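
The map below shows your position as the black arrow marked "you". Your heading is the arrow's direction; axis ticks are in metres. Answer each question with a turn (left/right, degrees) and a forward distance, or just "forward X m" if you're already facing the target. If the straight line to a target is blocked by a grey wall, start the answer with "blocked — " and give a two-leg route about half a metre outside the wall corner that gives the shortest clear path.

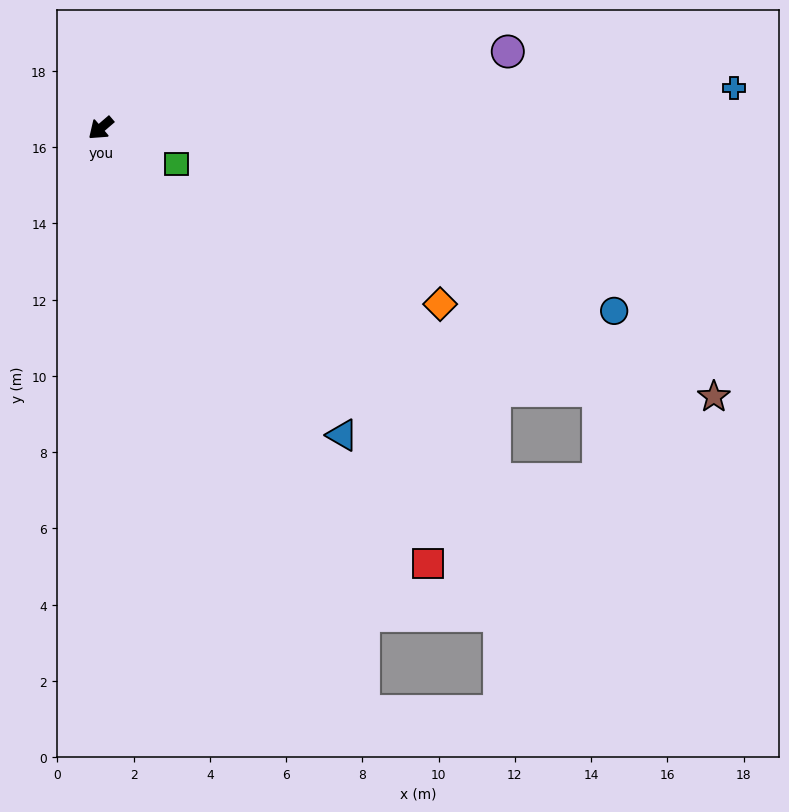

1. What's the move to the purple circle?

turn left 150°, forward 10.9 m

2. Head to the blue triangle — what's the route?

turn left 88°, forward 10.2 m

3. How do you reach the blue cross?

turn left 143°, forward 16.6 m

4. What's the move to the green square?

turn left 114°, forward 2.2 m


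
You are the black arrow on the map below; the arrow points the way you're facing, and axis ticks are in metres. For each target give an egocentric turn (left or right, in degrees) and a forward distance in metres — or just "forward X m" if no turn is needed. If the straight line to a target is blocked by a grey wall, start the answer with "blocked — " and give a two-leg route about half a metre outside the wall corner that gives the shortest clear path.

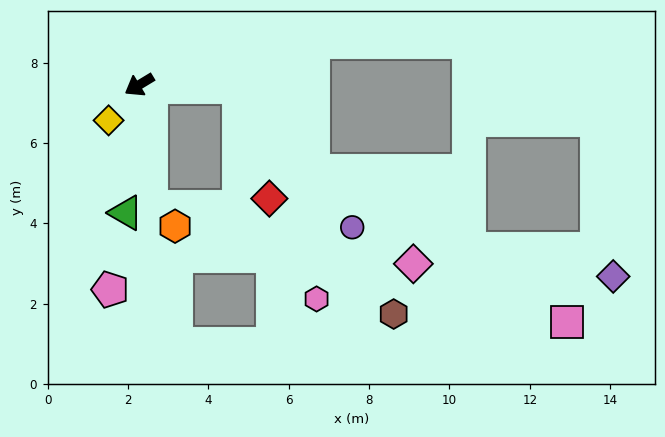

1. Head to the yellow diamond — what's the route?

turn left 18°, forward 1.2 m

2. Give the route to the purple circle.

blocked — turn left 148°, forward 2.5 m, then turn right 50°, forward 4.5 m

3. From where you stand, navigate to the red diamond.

blocked — turn left 148°, forward 2.5 m, then turn right 74°, forward 2.9 m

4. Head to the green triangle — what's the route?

turn left 53°, forward 3.2 m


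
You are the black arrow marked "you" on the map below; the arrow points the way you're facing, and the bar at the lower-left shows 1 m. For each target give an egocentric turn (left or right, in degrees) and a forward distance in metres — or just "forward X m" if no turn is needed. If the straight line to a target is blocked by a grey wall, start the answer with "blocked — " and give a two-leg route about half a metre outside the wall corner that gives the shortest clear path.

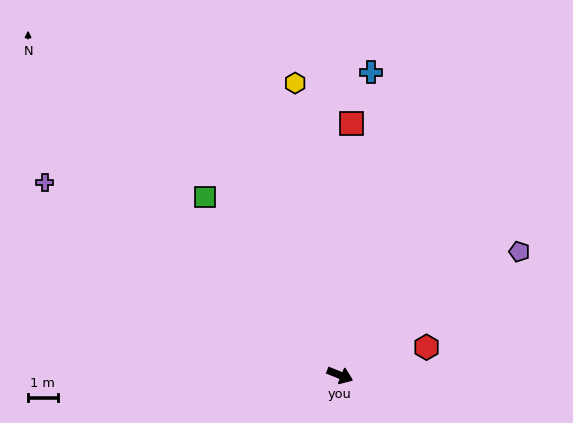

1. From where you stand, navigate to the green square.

turn left 149°, forward 7.5 m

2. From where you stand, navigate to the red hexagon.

turn left 40°, forward 3.1 m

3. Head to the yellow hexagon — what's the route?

turn left 121°, forward 10.0 m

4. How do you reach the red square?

turn left 109°, forward 8.5 m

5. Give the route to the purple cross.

turn left 169°, forward 11.9 m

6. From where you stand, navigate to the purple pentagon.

turn left 57°, forward 7.3 m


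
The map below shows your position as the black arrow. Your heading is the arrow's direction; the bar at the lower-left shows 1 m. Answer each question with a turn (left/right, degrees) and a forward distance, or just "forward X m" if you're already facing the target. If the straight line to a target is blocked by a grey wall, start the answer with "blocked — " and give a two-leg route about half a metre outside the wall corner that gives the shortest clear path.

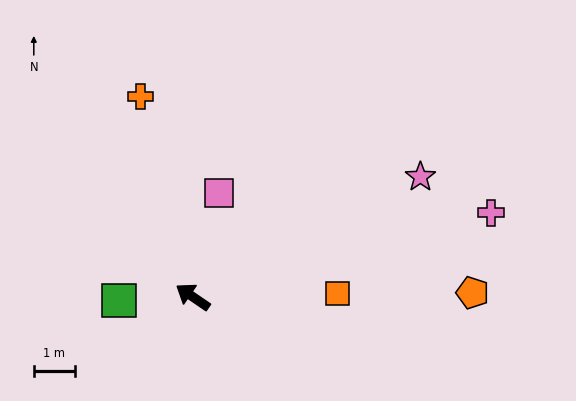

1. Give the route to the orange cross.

turn right 41°, forward 5.1 m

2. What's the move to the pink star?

turn right 118°, forward 6.3 m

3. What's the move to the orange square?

turn right 144°, forward 3.5 m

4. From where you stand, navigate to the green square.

turn left 37°, forward 1.8 m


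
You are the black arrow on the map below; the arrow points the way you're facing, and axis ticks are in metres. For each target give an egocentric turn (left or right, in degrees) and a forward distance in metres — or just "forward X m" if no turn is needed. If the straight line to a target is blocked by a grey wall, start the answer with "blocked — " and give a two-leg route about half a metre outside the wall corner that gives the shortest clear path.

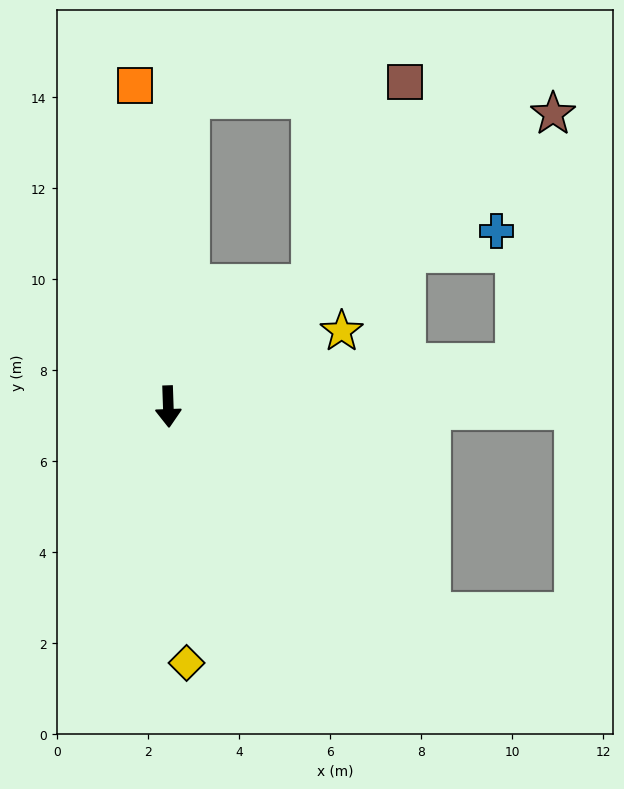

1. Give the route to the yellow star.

turn left 112°, forward 4.2 m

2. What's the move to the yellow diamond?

turn left 2°, forward 5.6 m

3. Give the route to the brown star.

turn left 125°, forward 10.6 m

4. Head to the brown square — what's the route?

blocked — turn left 129°, forward 4.1 m, then turn left 24°, forward 4.9 m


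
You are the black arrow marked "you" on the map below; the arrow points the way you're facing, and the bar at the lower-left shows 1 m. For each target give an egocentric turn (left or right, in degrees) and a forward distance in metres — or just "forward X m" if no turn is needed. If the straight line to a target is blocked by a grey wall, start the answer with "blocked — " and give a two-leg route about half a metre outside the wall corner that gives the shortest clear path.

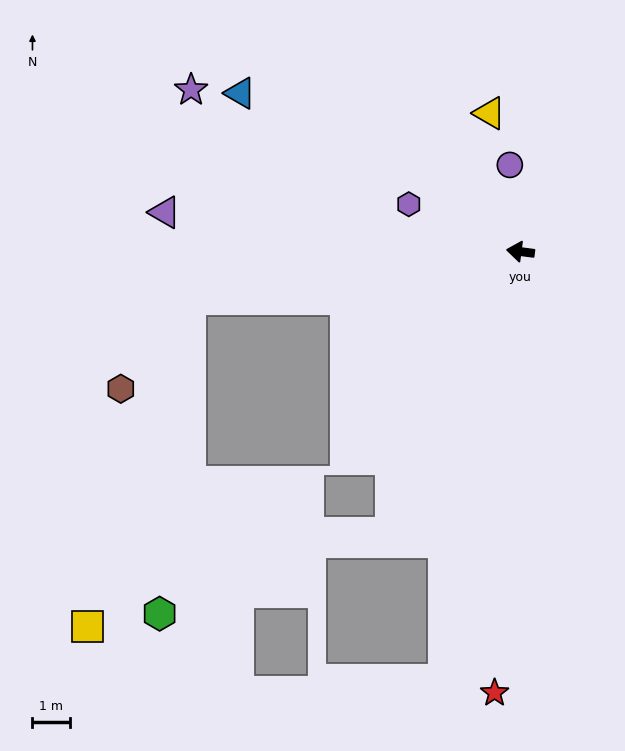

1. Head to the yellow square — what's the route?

blocked — turn left 16°, forward 8.9 m, then turn left 64°, forward 9.2 m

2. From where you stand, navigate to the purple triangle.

forward 9.5 m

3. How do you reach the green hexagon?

blocked — turn left 16°, forward 8.9 m, then turn left 76°, forward 8.4 m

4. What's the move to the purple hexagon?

turn right 16°, forward 3.2 m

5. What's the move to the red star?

turn left 94°, forward 11.8 m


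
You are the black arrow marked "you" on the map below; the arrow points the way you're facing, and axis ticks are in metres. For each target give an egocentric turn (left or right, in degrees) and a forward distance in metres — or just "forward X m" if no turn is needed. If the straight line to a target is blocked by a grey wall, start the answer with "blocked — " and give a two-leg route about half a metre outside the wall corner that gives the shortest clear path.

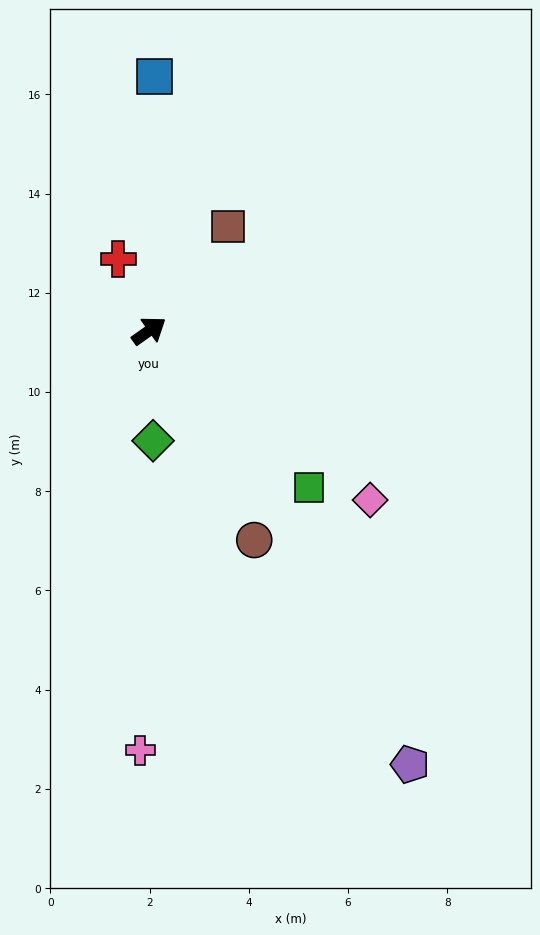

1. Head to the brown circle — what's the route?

turn right 99°, forward 4.7 m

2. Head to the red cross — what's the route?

turn left 78°, forward 1.6 m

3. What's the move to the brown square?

turn left 18°, forward 2.6 m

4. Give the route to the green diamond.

turn right 123°, forward 2.2 m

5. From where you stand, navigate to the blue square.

turn left 54°, forward 5.1 m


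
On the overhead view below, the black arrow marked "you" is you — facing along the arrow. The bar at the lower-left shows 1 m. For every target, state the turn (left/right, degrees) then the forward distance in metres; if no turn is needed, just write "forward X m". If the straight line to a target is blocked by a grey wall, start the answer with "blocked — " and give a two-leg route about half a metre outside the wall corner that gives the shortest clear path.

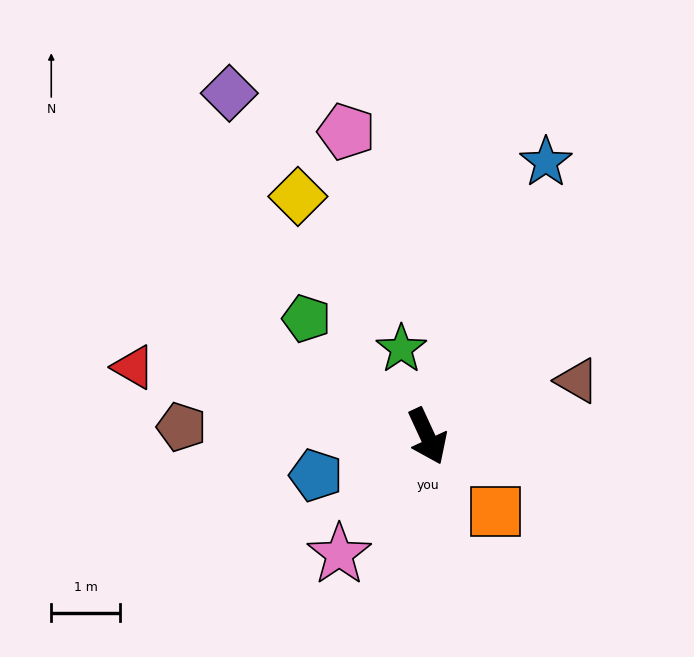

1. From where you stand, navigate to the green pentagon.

turn right 159°, forward 2.4 m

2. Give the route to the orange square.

turn left 17°, forward 1.5 m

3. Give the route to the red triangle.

turn right 128°, forward 4.4 m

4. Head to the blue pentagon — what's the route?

turn right 96°, forward 1.7 m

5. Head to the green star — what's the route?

turn left 172°, forward 1.3 m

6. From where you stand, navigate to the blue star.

turn left 132°, forward 4.3 m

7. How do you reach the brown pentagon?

turn right 117°, forward 3.6 m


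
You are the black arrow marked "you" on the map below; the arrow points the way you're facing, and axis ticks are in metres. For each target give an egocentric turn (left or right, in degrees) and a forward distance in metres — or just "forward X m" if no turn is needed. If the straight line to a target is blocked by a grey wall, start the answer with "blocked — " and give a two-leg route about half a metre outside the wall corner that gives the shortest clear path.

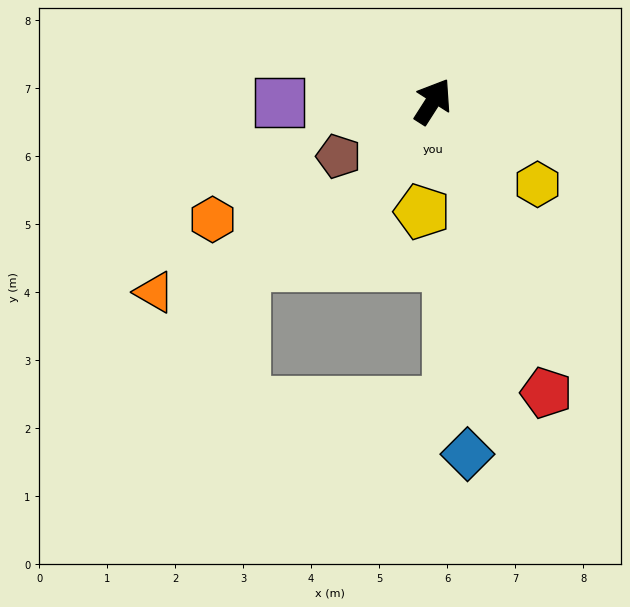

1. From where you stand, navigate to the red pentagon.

turn right 126°, forward 4.6 m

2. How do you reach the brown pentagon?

turn left 153°, forward 1.6 m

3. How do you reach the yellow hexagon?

turn right 96°, forward 2.0 m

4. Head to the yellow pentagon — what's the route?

turn right 153°, forward 1.6 m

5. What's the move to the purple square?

turn left 123°, forward 2.3 m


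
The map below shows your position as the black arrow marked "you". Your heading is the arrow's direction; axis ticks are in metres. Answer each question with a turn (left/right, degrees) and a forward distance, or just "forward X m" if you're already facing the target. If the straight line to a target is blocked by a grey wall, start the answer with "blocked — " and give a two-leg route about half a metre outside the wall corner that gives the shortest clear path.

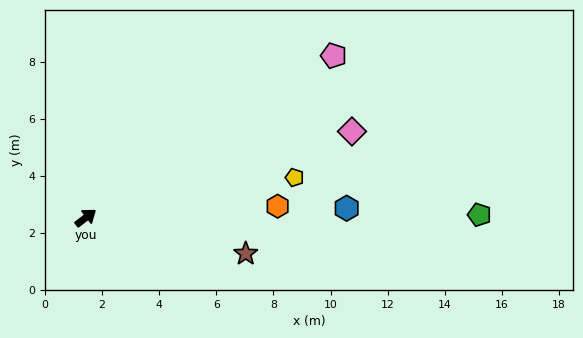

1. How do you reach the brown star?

turn right 50°, forward 5.7 m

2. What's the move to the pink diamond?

turn right 20°, forward 9.8 m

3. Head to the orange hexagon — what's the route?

turn right 34°, forward 6.7 m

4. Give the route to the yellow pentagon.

turn right 27°, forward 7.4 m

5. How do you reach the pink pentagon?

turn right 4°, forward 10.4 m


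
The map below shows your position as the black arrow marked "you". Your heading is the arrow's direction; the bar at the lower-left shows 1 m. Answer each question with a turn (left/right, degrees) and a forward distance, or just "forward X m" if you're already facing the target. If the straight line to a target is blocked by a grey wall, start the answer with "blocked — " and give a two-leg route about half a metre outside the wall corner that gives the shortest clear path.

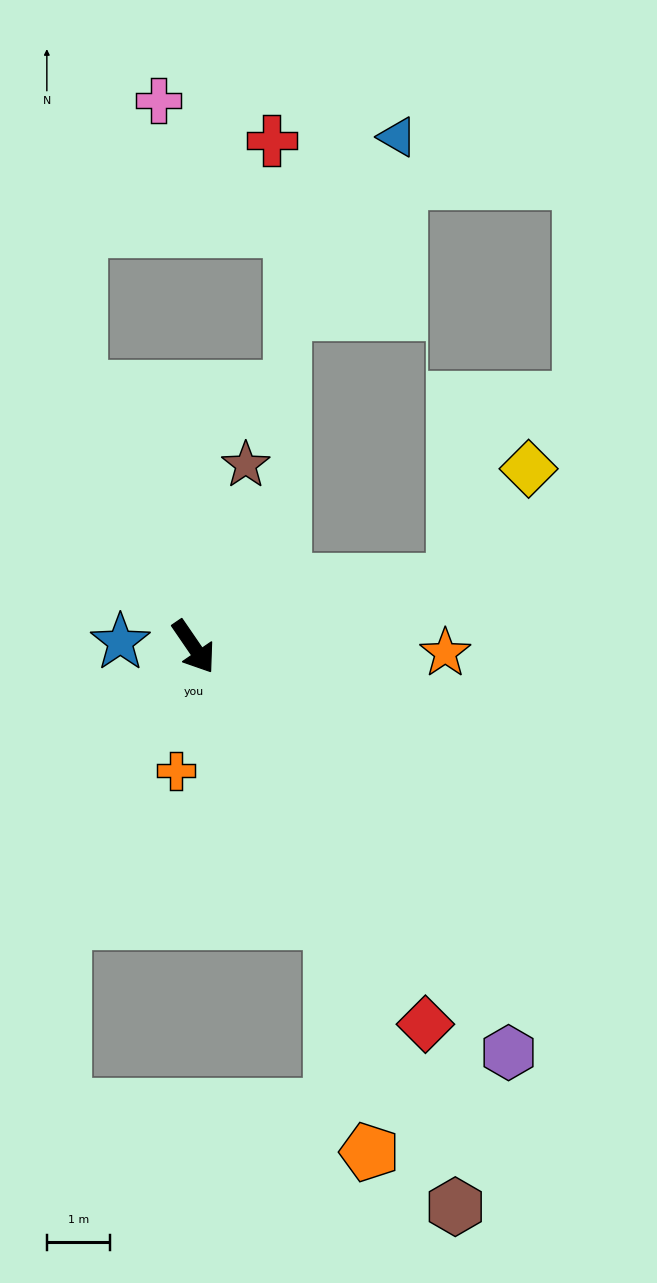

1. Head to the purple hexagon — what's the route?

turn left 3°, forward 8.1 m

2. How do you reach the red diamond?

turn right 3°, forward 7.0 m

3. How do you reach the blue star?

turn right 128°, forward 1.2 m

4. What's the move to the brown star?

turn left 130°, forward 3.0 m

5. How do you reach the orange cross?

turn right 43°, forward 2.0 m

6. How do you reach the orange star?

turn left 54°, forward 4.0 m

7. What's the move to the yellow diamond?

blocked — turn left 70°, forward 4.2 m, then turn left 42°, forward 2.1 m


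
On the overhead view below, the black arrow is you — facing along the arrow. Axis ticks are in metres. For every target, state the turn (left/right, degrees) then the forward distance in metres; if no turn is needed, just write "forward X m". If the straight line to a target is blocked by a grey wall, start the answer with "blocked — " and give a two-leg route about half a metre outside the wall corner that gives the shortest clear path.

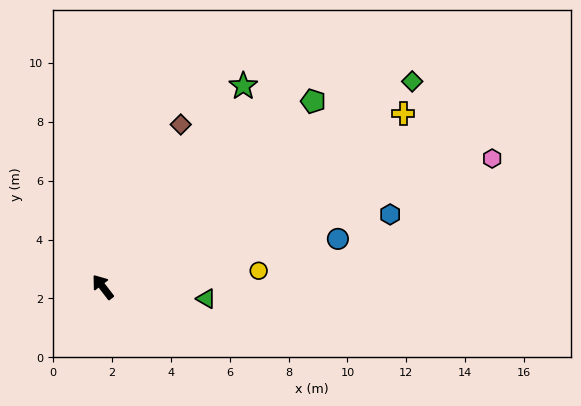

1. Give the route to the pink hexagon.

turn right 109°, forward 13.9 m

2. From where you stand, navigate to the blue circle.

turn right 116°, forward 8.1 m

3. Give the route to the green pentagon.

turn right 86°, forward 9.5 m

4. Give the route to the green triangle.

turn right 134°, forward 3.5 m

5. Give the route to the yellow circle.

turn right 122°, forward 5.3 m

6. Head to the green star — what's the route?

turn right 73°, forward 8.3 m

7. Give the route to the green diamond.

turn right 94°, forward 12.6 m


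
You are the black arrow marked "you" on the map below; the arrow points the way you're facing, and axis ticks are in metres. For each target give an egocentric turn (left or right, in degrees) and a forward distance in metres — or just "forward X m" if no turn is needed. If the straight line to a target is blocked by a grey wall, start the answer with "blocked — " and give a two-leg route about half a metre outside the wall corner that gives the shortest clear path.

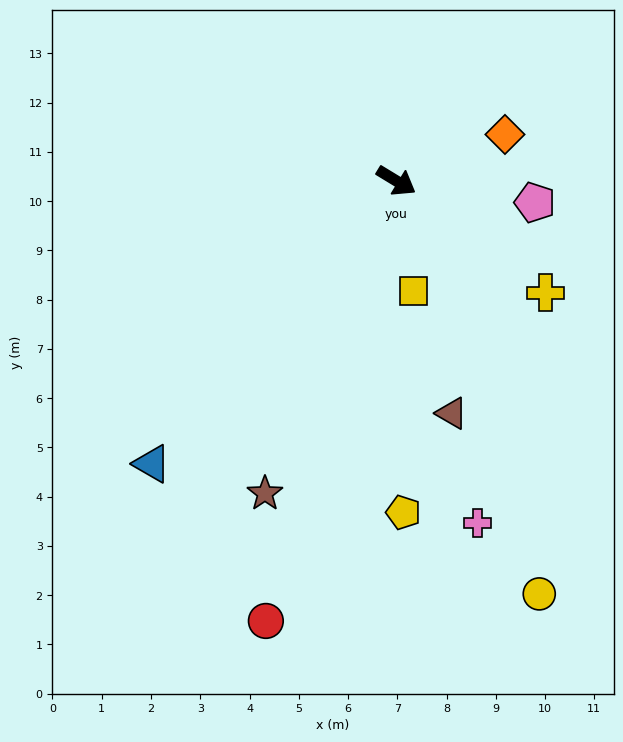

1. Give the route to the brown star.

turn right 81°, forward 6.9 m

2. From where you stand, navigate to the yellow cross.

turn right 6°, forward 3.8 m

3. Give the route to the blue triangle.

turn right 100°, forward 7.6 m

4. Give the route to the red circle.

turn right 75°, forward 9.3 m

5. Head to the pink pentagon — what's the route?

turn left 22°, forward 2.8 m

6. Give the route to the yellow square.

turn right 50°, forward 2.3 m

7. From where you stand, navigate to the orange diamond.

turn left 54°, forward 2.4 m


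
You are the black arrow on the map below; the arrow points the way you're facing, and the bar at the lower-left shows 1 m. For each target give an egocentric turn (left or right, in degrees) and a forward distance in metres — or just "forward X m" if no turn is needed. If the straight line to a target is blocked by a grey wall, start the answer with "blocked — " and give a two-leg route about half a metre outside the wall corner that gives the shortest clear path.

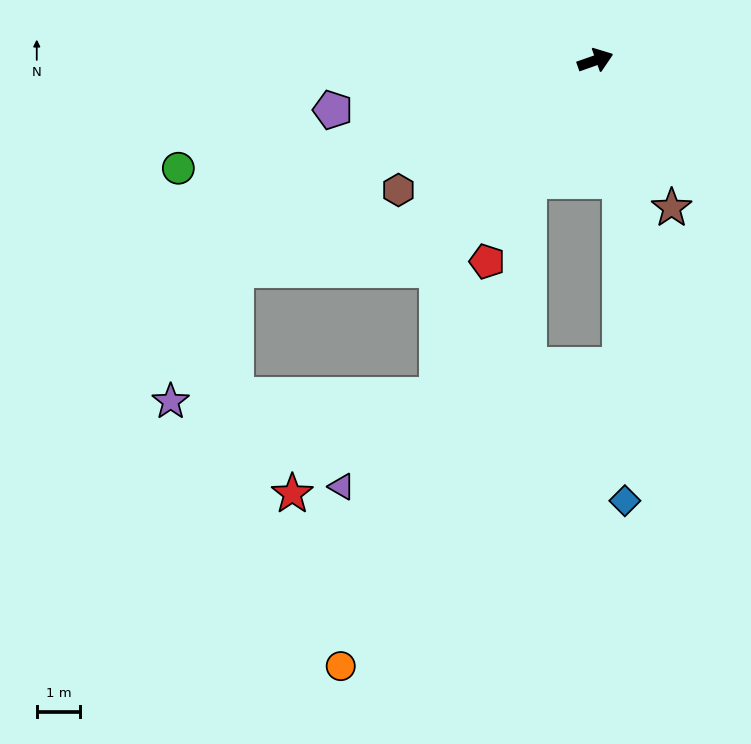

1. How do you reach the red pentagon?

turn right 138°, forward 5.2 m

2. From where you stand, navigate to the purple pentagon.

turn left 171°, forward 6.1 m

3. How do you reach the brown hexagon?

turn right 166°, forward 5.4 m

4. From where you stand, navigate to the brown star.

turn right 82°, forward 3.8 m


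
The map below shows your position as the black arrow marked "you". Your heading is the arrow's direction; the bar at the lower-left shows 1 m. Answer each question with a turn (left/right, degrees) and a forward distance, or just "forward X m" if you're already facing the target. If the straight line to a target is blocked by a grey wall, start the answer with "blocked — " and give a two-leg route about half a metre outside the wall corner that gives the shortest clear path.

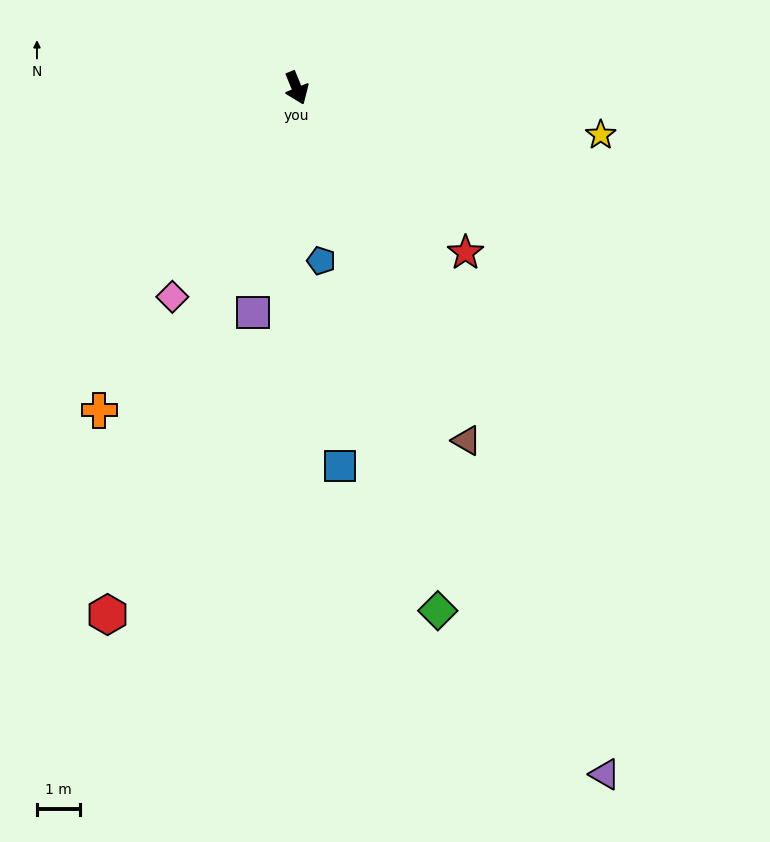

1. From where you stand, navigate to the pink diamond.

turn right 53°, forward 5.6 m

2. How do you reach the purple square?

turn right 33°, forward 5.3 m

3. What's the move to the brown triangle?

turn left 3°, forward 9.1 m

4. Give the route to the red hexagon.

turn right 42°, forward 13.0 m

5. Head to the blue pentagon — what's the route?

turn right 14°, forward 4.1 m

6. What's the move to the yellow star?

turn left 59°, forward 7.1 m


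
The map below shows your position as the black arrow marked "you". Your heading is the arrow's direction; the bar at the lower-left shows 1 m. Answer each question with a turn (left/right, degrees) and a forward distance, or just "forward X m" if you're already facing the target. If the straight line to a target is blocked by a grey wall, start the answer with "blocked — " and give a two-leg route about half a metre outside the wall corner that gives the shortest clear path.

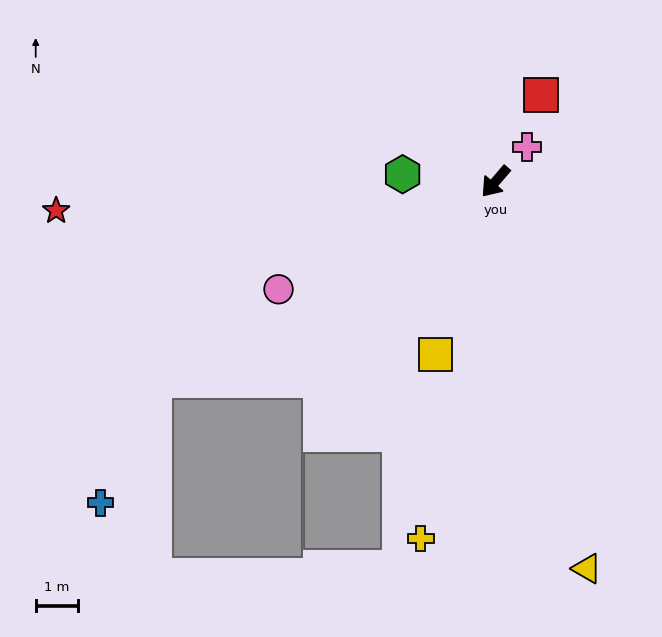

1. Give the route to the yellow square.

turn left 22°, forward 4.4 m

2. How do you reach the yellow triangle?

turn left 54°, forward 9.5 m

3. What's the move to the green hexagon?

turn right 54°, forward 2.2 m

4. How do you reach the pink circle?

turn right 23°, forward 5.8 m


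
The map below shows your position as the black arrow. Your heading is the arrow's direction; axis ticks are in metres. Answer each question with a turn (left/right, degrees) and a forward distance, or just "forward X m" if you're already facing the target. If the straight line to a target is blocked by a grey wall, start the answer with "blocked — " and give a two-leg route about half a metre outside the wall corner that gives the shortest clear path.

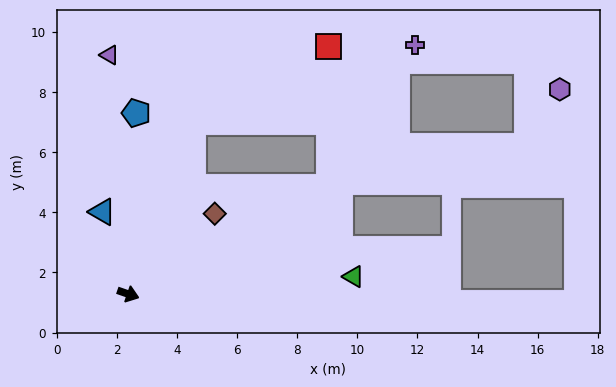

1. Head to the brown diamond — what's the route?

turn left 62°, forward 3.9 m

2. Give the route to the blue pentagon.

turn left 107°, forward 6.0 m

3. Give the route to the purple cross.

blocked — turn left 89°, forward 6.1 m, then turn right 51°, forward 7.8 m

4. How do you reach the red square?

blocked — turn left 89°, forward 6.1 m, then turn right 41°, forward 5.2 m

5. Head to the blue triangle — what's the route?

turn left 127°, forward 2.9 m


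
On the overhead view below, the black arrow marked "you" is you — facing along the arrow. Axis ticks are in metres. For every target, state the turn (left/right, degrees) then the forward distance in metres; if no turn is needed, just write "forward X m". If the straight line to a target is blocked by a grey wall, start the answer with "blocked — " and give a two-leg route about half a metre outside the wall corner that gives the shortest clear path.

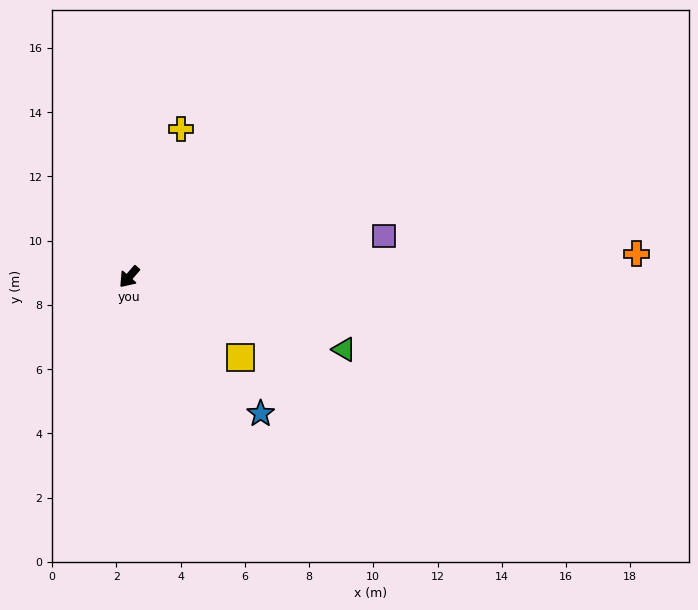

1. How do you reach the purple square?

turn left 140°, forward 8.0 m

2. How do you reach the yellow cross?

turn right 158°, forward 4.9 m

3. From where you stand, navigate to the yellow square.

turn left 95°, forward 4.3 m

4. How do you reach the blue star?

turn left 85°, forward 5.9 m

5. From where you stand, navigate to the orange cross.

turn left 134°, forward 15.8 m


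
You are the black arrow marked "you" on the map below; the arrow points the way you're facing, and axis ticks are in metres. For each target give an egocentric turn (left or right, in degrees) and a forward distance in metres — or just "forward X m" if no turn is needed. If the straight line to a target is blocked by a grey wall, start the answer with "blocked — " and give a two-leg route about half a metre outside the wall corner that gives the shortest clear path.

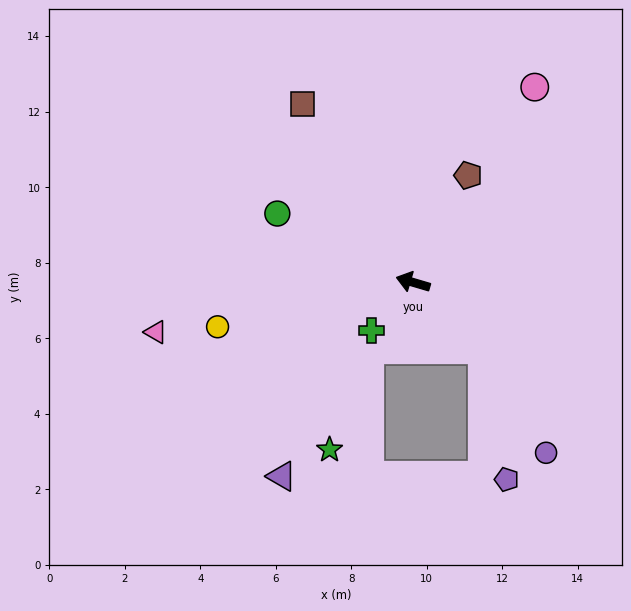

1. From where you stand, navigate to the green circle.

turn right 10°, forward 4.0 m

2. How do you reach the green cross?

turn left 66°, forward 1.7 m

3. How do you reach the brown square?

turn right 42°, forward 5.6 m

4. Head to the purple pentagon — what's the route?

blocked — turn left 154°, forward 2.6 m, then turn right 38°, forward 3.5 m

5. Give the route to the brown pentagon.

turn right 101°, forward 3.2 m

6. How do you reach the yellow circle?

turn left 29°, forward 5.3 m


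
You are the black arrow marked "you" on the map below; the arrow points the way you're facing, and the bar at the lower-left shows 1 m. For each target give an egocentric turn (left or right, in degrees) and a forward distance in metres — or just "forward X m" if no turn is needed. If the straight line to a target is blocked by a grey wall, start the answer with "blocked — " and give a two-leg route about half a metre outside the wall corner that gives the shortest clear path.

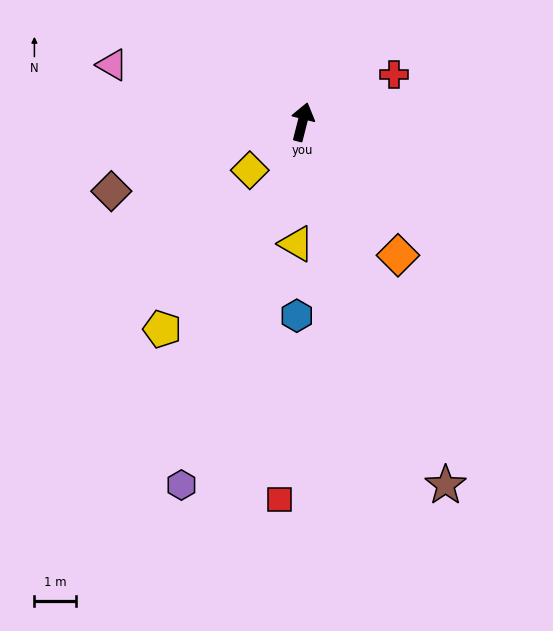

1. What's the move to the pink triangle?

turn left 88°, forward 4.7 m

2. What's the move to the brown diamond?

turn left 124°, forward 4.9 m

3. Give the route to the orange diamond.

turn right 130°, forward 3.9 m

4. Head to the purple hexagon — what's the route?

turn left 176°, forward 9.1 m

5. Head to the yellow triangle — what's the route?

turn right 169°, forward 2.9 m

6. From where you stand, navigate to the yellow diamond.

turn left 147°, forward 1.7 m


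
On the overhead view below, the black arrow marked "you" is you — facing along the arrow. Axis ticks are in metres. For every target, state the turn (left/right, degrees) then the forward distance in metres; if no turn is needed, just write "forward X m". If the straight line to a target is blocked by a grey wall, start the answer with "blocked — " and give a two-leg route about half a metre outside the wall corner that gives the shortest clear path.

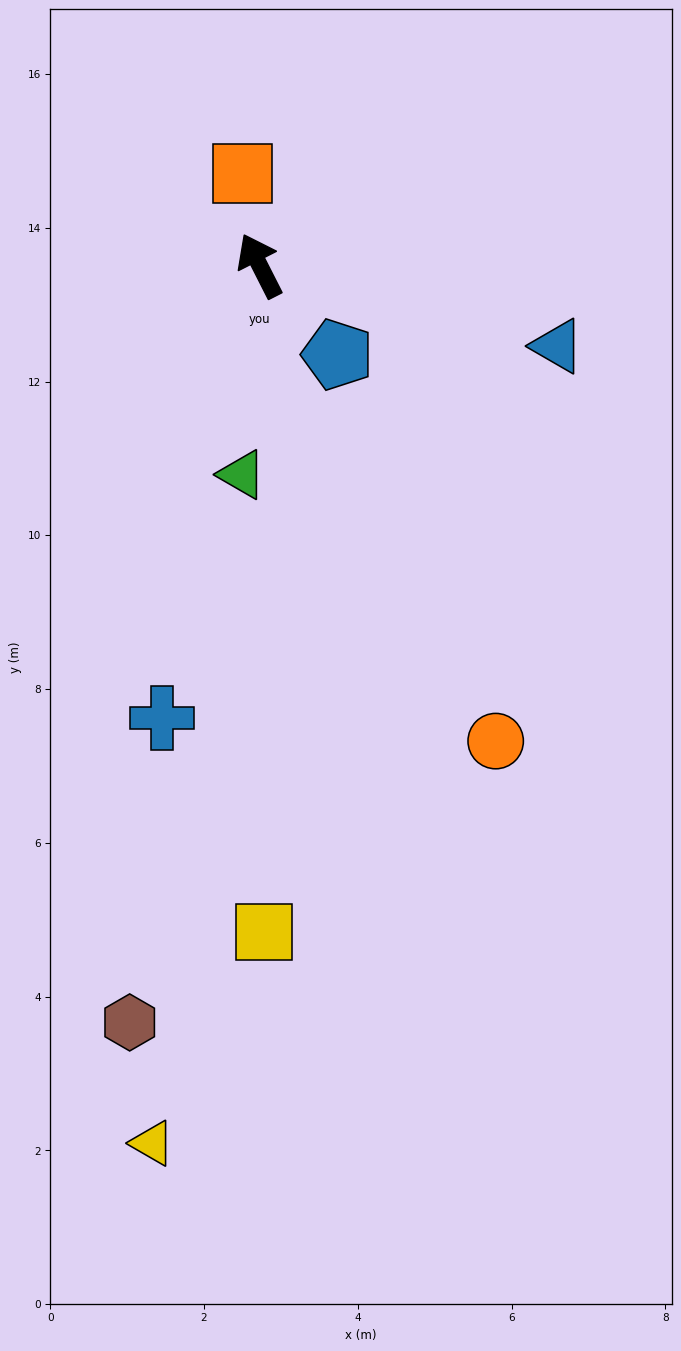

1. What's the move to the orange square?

turn right 16°, forward 1.2 m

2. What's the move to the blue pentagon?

turn right 166°, forward 1.5 m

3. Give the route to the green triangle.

turn left 148°, forward 2.7 m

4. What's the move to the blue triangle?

turn right 132°, forward 4.0 m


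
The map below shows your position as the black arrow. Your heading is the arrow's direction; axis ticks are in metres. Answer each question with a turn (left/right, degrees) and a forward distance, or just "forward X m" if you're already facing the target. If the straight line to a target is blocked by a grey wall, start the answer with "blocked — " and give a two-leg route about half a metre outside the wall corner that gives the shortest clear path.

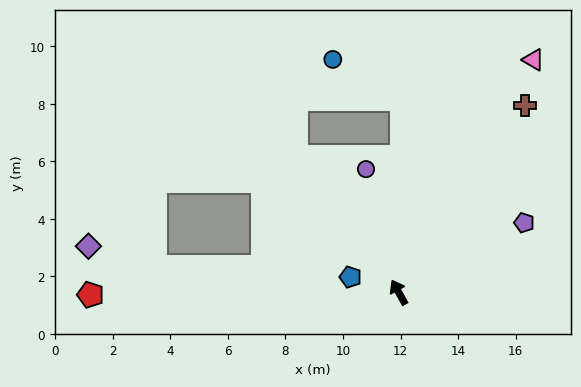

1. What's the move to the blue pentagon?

turn left 43°, forward 1.8 m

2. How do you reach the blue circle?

blocked — turn right 30°, forward 6.7 m, then turn left 61°, forward 2.8 m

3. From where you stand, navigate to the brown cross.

turn right 63°, forward 7.8 m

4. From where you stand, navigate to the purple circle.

turn right 14°, forward 4.4 m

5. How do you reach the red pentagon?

turn left 61°, forward 10.7 m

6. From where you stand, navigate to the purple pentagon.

turn right 90°, forward 5.0 m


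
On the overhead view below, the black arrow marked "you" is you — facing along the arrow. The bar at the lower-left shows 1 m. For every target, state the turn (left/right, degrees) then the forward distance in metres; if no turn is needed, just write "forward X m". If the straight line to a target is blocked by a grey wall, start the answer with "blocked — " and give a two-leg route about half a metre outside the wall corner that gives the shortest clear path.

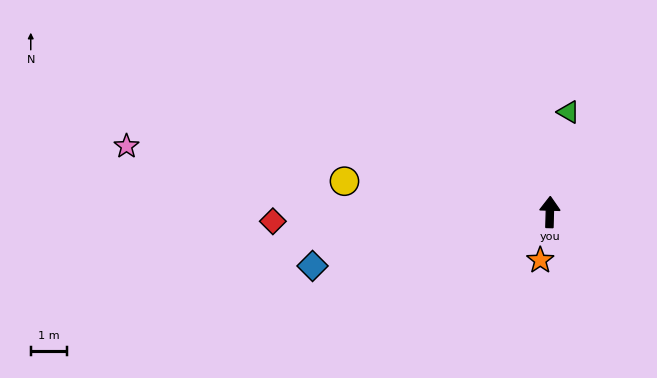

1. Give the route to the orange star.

turn left 170°, forward 1.4 m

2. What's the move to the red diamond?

turn left 94°, forward 7.6 m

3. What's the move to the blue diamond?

turn left 104°, forward 6.7 m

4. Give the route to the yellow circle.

turn left 83°, forward 5.7 m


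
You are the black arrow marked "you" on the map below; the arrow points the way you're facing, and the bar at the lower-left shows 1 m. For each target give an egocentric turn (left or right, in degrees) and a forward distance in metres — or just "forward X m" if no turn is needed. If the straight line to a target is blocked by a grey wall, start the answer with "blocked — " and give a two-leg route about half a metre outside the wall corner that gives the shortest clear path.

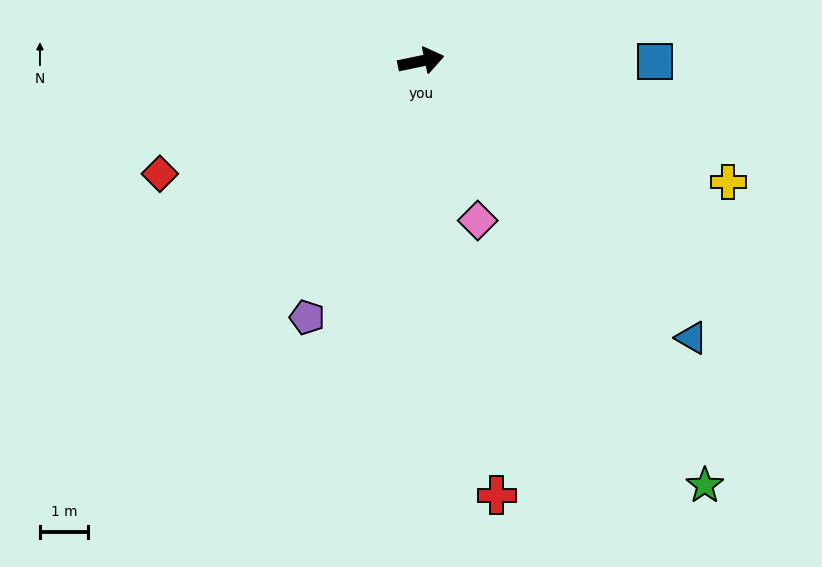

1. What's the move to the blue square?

turn right 12°, forward 4.9 m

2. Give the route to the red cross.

turn right 92°, forward 9.1 m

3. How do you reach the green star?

turn right 68°, forward 10.6 m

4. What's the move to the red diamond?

turn right 168°, forward 5.9 m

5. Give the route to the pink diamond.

turn right 82°, forward 3.5 m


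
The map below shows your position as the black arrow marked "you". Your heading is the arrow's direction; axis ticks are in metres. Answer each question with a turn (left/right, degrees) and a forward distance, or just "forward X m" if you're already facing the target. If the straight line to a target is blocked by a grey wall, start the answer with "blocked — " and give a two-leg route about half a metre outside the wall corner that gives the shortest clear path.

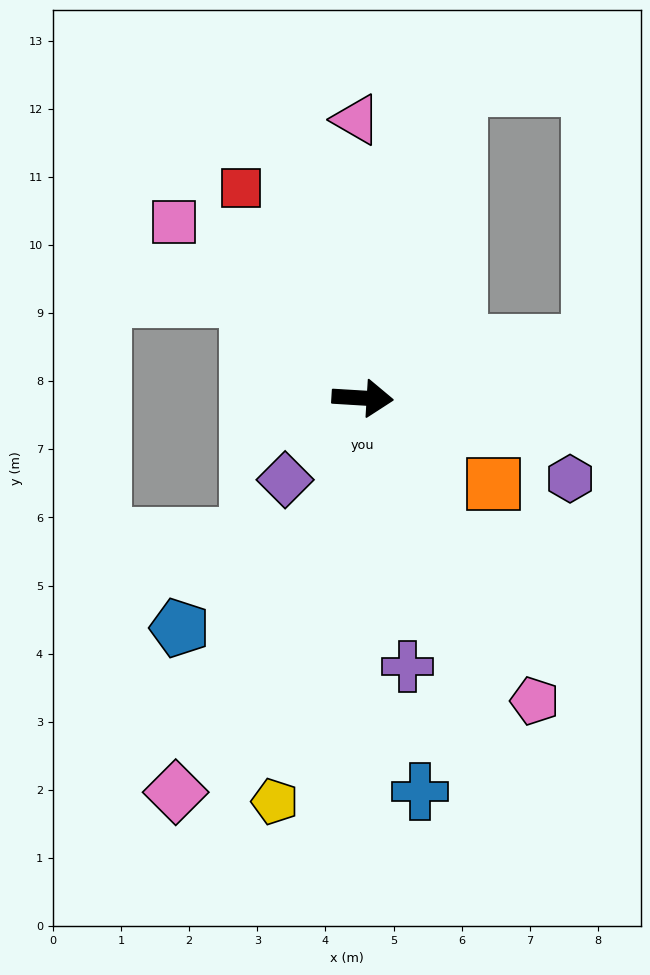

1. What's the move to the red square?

turn left 123°, forward 3.6 m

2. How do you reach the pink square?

turn left 141°, forward 3.8 m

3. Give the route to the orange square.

turn right 30°, forward 2.3 m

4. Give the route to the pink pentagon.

turn right 57°, forward 5.1 m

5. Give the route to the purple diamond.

turn right 130°, forward 1.7 m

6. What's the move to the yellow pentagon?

turn right 99°, forward 6.1 m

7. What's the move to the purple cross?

turn right 77°, forward 4.0 m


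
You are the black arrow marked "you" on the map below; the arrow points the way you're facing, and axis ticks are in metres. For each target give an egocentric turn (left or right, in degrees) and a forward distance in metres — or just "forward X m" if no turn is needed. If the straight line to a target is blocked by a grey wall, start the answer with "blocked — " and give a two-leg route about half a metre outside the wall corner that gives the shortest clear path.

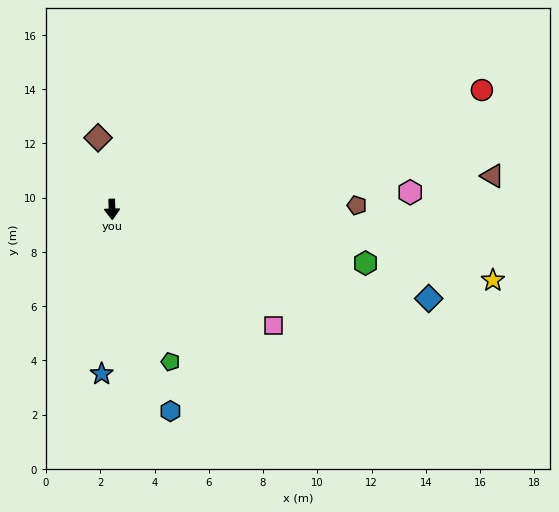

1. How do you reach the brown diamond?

turn right 171°, forward 2.7 m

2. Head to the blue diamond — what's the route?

turn left 73°, forward 12.1 m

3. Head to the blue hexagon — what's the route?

turn left 14°, forward 7.7 m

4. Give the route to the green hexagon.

turn left 76°, forward 9.6 m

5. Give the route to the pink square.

turn left 53°, forward 7.3 m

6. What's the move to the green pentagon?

turn left 19°, forward 6.0 m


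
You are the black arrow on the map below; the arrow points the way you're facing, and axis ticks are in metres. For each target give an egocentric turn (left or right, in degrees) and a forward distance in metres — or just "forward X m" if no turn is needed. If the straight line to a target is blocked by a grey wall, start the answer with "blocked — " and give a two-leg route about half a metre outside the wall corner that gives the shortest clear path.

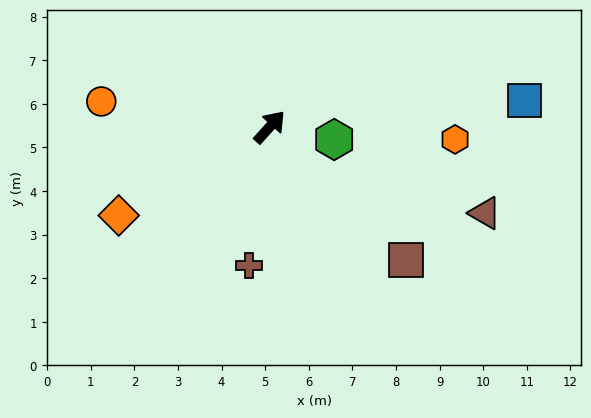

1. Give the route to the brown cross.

turn right 147°, forward 3.2 m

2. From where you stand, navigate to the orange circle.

turn left 123°, forward 3.9 m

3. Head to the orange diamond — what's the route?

turn left 162°, forward 4.0 m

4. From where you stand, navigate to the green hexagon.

turn right 59°, forward 1.5 m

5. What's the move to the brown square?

turn right 92°, forward 4.4 m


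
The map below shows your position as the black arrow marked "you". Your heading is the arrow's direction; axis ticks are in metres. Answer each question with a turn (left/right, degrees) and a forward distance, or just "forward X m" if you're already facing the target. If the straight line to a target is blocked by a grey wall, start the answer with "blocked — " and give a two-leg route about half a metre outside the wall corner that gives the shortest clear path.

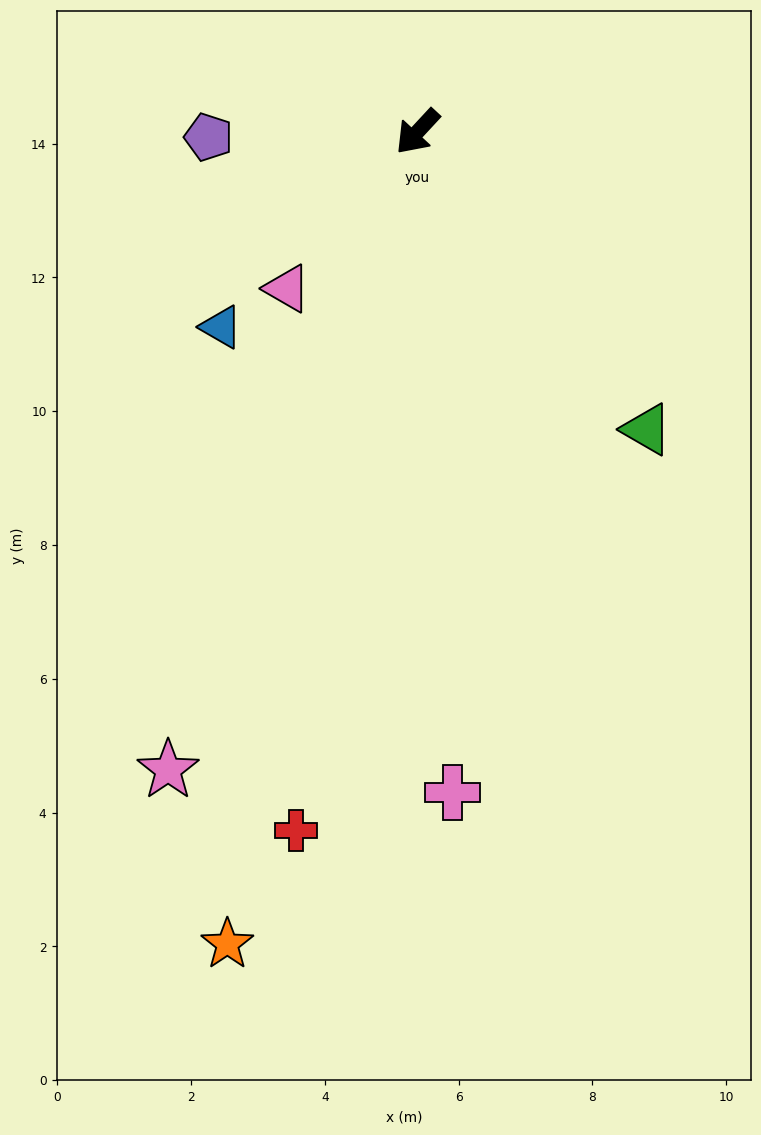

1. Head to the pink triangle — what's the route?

turn left 3°, forward 3.0 m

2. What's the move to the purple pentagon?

turn right 46°, forward 3.1 m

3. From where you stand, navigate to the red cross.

turn left 33°, forward 10.6 m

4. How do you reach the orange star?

turn left 30°, forward 12.5 m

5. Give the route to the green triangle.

turn left 80°, forward 5.6 m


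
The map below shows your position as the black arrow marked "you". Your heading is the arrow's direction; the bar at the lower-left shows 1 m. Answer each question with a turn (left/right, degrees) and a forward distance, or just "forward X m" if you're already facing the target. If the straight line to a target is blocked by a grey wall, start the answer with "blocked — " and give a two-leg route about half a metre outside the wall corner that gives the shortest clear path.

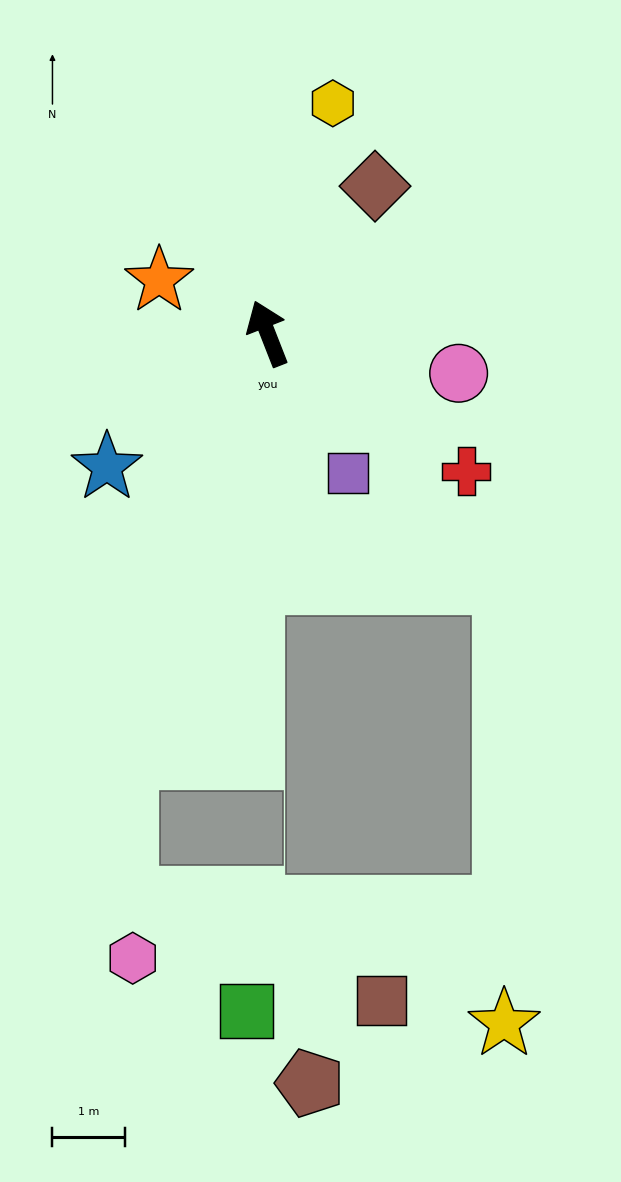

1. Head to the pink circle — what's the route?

turn right 123°, forward 2.7 m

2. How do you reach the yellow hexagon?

turn right 37°, forward 3.3 m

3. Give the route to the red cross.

turn right 146°, forward 3.3 m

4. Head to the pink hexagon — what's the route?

blocked — turn left 140°, forward 6.2 m, then turn left 20°, forward 2.8 m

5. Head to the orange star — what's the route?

turn left 43°, forward 1.7 m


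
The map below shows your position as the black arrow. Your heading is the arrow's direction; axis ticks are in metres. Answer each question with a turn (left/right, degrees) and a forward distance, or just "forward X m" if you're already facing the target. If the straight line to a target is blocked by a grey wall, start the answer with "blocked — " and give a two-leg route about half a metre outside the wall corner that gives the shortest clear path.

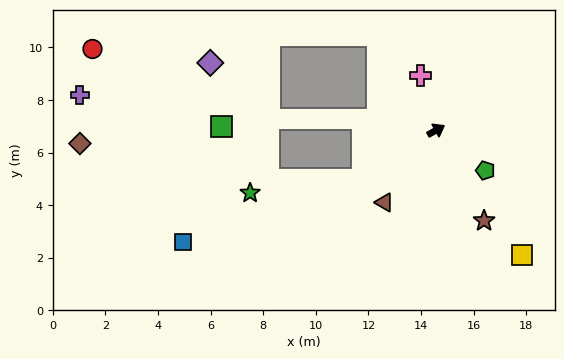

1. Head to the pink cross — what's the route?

turn left 77°, forward 2.2 m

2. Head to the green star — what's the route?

blocked — turn right 175°, forward 3.3 m, then turn right 28°, forward 4.3 m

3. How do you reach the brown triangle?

turn right 155°, forward 3.4 m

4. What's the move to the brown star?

turn right 91°, forward 3.9 m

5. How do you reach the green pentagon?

turn right 68°, forward 2.4 m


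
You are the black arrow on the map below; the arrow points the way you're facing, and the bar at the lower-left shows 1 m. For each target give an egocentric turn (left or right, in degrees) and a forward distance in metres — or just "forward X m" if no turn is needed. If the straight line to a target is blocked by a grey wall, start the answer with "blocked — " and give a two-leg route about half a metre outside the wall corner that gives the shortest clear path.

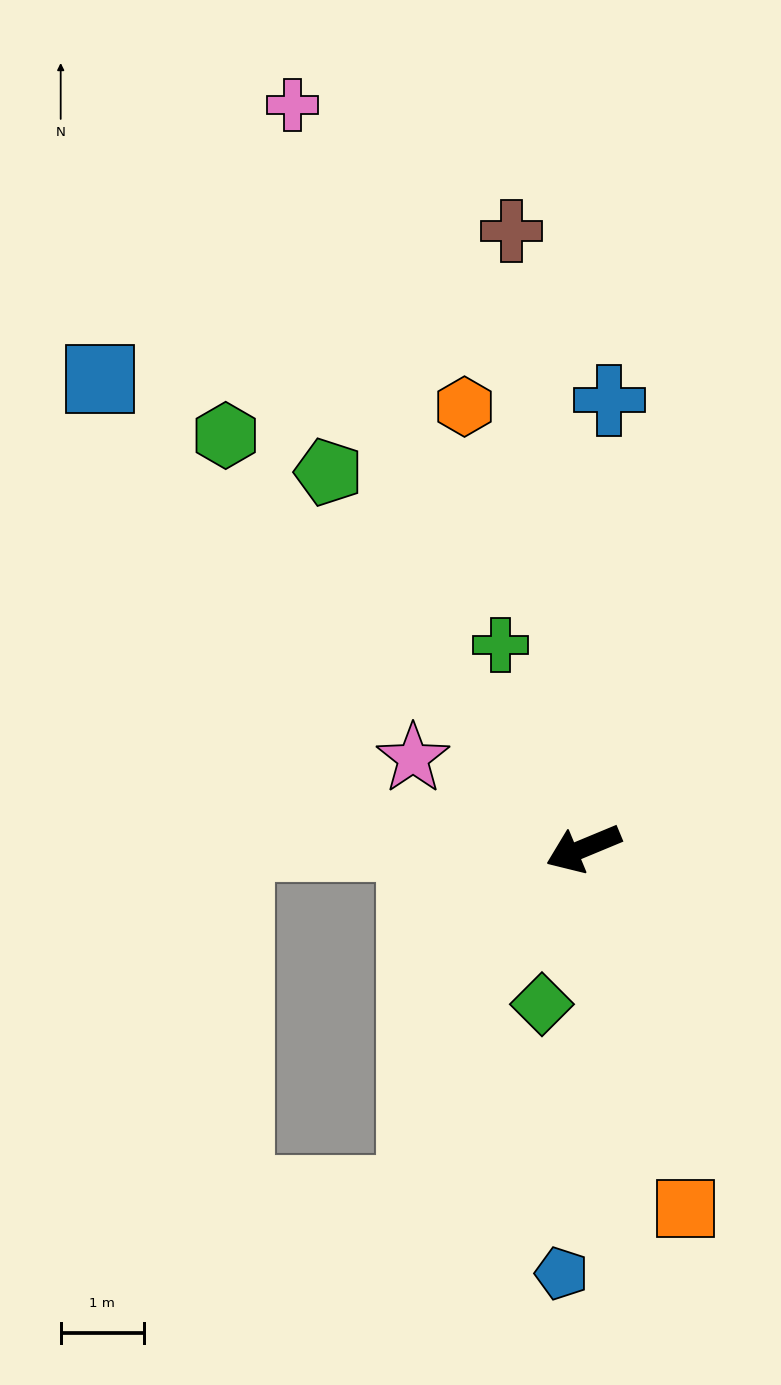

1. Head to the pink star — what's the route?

turn right 50°, forward 2.3 m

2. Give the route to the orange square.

turn left 83°, forward 4.5 m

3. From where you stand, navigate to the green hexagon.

turn right 72°, forward 6.6 m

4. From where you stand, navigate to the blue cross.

turn right 116°, forward 5.4 m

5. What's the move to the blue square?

turn right 67°, forward 8.1 m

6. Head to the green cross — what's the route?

turn right 90°, forward 2.6 m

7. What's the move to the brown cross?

turn right 106°, forward 7.5 m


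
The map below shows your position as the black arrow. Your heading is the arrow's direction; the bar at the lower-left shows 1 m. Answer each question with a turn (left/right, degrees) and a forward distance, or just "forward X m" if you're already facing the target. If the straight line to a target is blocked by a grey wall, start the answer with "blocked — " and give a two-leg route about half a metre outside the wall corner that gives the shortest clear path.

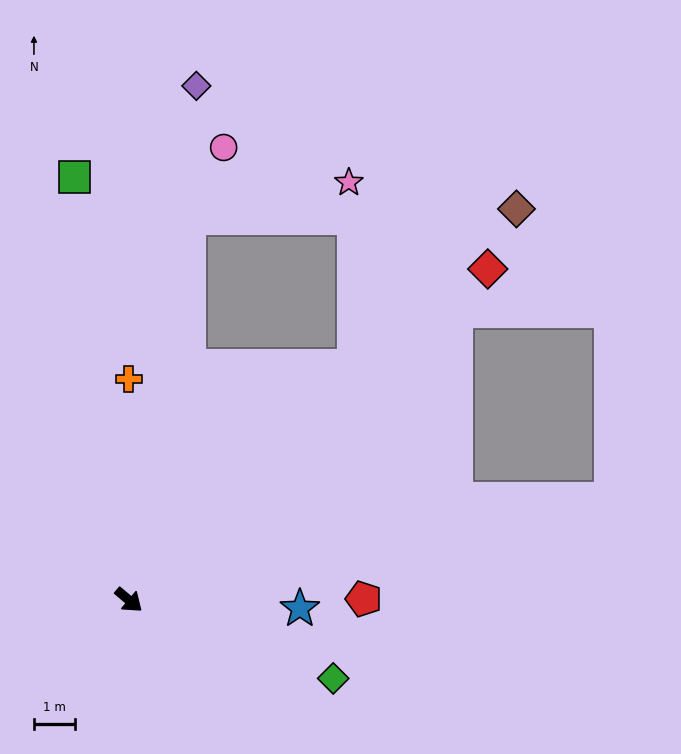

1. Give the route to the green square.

turn left 137°, forward 10.5 m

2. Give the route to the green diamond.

turn left 19°, forward 5.4 m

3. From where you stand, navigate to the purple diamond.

turn left 123°, forward 12.7 m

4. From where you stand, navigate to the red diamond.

turn left 83°, forward 12.0 m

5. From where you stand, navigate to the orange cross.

turn left 130°, forward 5.4 m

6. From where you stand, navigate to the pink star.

blocked — turn left 121°, forward 9.5 m, then turn right 69°, forward 4.0 m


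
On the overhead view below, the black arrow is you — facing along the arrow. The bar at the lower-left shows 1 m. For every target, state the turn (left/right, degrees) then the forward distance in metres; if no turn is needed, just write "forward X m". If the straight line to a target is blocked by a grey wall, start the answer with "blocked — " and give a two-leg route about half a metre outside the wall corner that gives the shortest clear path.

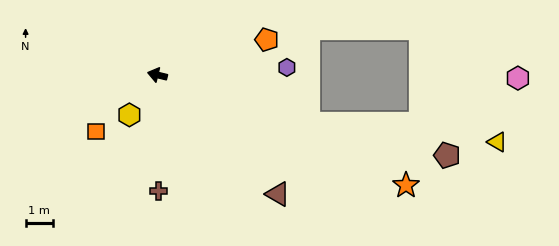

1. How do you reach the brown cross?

turn left 104°, forward 4.2 m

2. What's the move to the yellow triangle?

blocked — turn left 176°, forward 5.8 m, then turn left 12°, forward 6.9 m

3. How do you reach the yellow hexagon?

turn left 69°, forward 1.8 m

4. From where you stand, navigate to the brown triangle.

turn left 149°, forward 6.1 m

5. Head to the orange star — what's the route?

turn left 170°, forward 9.9 m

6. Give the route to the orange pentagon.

turn right 148°, forward 4.2 m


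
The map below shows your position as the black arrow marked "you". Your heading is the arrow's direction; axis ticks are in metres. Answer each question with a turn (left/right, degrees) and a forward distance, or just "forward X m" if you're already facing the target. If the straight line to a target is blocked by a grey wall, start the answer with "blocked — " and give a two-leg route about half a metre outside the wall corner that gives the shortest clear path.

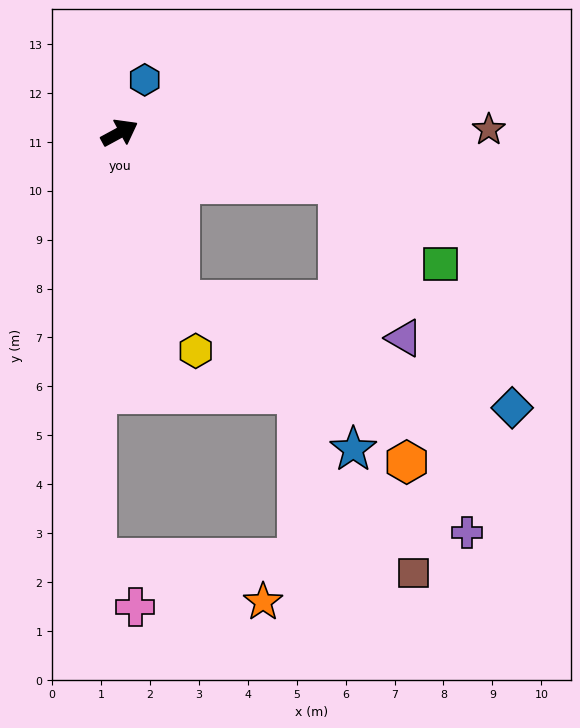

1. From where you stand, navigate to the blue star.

blocked — turn right 41°, forward 4.6 m, then turn right 74°, forward 5.5 m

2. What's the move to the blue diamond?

blocked — turn right 41°, forward 4.6 m, then turn right 40°, forward 5.8 m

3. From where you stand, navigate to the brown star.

turn right 28°, forward 7.5 m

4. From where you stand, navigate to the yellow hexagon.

turn right 99°, forward 4.7 m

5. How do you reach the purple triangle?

blocked — turn right 41°, forward 4.6 m, then turn right 55°, forward 3.4 m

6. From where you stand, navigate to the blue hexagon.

turn left 36°, forward 1.2 m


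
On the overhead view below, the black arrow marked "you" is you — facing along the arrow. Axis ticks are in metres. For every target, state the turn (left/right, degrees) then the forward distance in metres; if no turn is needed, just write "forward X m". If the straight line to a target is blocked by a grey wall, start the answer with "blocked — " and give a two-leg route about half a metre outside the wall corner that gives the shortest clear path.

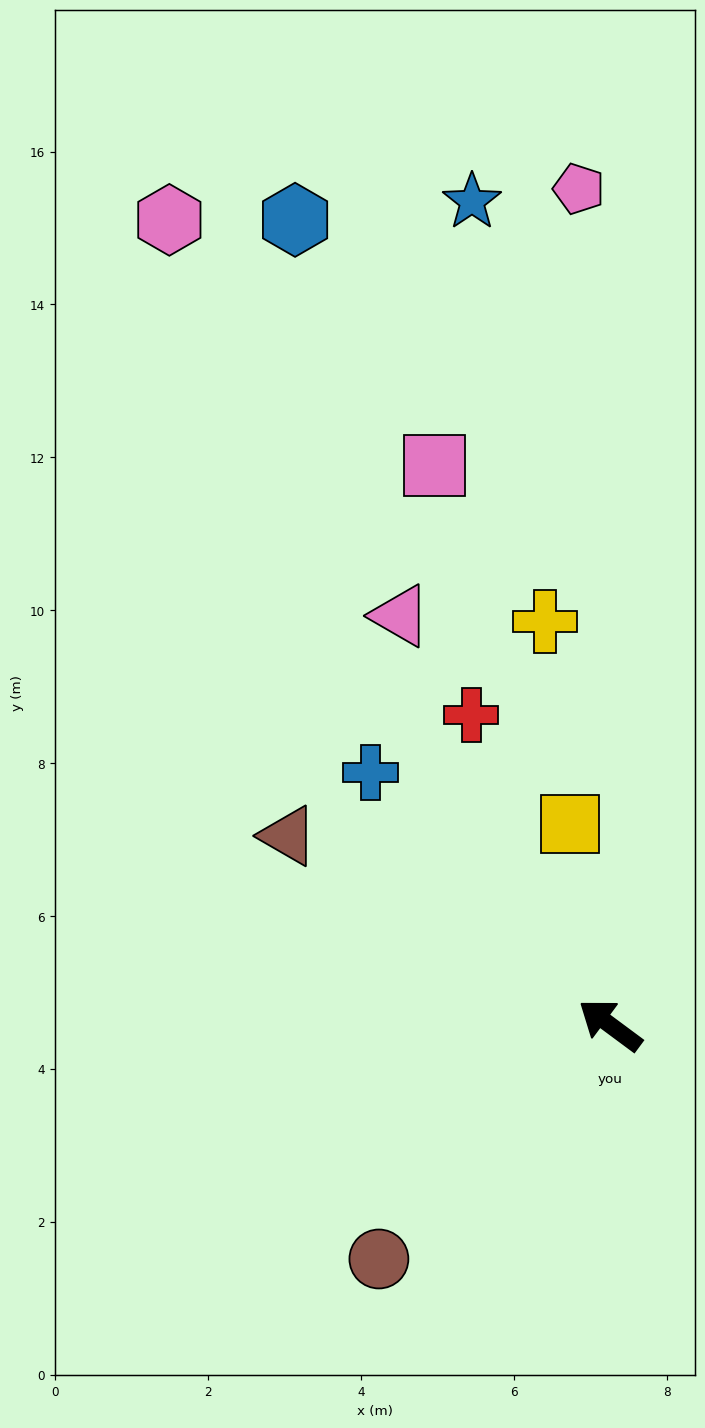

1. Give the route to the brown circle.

turn left 82°, forward 4.3 m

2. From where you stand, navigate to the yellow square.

turn right 42°, forward 2.7 m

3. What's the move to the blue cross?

turn right 10°, forward 4.6 m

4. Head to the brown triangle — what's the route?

turn left 6°, forward 4.9 m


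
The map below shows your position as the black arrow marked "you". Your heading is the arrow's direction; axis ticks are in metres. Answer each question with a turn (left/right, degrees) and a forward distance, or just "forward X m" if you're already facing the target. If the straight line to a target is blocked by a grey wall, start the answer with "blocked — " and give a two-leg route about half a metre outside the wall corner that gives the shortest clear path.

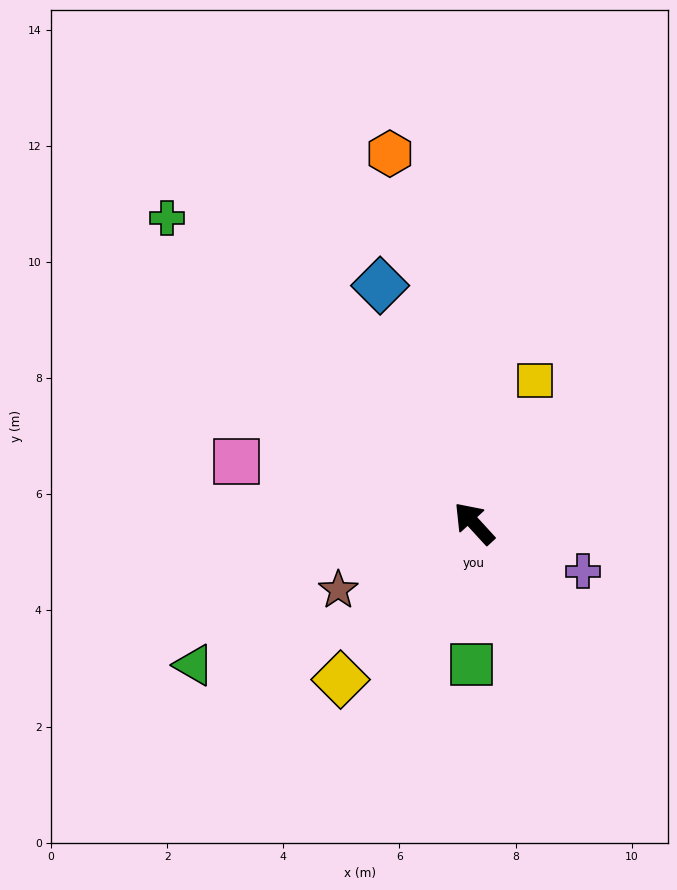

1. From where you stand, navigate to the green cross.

turn left 3°, forward 7.5 m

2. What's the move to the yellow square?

turn right 66°, forward 2.7 m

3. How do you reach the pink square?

turn left 33°, forward 4.2 m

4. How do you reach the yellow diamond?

turn left 97°, forward 3.5 m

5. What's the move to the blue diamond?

turn right 21°, forward 4.4 m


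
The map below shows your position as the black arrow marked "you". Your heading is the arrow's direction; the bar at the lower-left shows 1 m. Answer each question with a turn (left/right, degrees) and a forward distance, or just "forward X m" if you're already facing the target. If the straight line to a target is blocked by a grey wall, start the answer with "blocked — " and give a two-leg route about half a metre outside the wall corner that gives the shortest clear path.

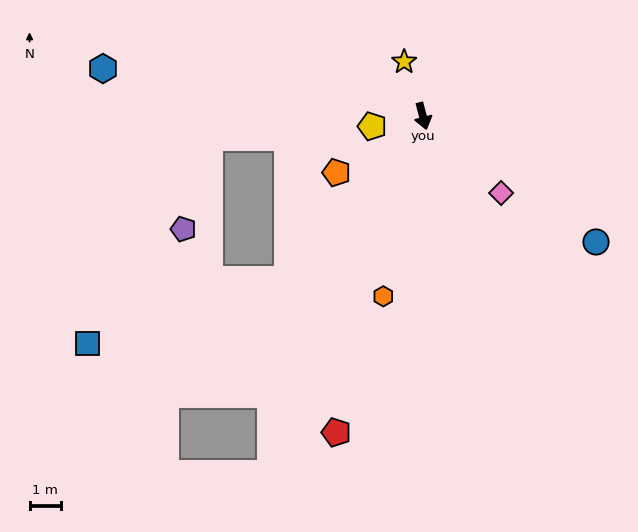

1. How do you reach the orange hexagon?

turn right 27°, forward 5.9 m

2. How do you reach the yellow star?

turn right 176°, forward 1.8 m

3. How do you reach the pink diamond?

turn left 31°, forward 3.5 m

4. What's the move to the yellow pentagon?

turn right 93°, forward 1.6 m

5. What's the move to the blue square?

blocked — turn right 54°, forward 6.7 m, then turn right 33°, forward 6.7 m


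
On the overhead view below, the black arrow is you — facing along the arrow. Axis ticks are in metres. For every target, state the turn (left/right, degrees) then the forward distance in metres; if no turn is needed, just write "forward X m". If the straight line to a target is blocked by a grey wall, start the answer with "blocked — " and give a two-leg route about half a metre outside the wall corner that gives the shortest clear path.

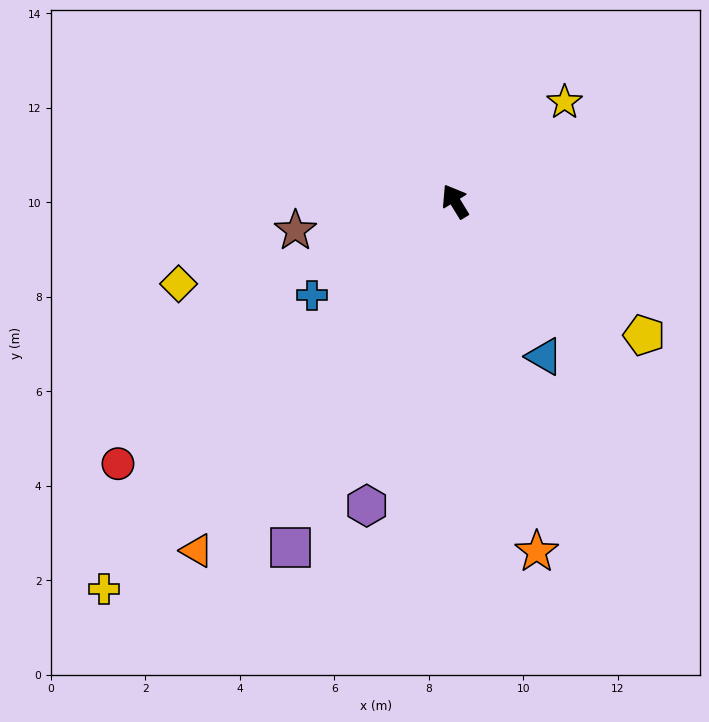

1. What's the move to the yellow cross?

turn left 106°, forward 11.1 m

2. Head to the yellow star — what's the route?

turn right 79°, forward 3.1 m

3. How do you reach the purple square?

turn left 123°, forward 8.1 m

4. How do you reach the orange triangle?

turn left 112°, forward 9.2 m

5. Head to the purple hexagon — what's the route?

turn left 132°, forward 6.7 m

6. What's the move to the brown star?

turn left 69°, forward 3.4 m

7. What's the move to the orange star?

turn left 162°, forward 7.6 m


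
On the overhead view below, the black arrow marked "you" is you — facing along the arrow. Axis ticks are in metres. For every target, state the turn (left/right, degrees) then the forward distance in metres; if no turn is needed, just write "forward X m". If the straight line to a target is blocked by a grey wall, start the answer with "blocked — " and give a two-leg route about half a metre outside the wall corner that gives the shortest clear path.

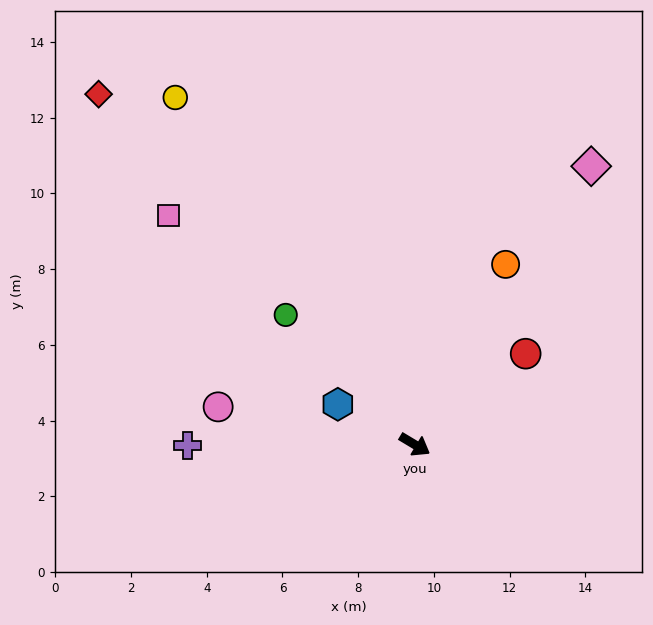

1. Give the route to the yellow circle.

turn left 156°, forward 11.1 m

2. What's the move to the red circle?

turn left 70°, forward 3.8 m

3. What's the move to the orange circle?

turn left 94°, forward 5.3 m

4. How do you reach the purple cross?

turn right 149°, forward 6.0 m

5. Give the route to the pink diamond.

turn left 89°, forward 8.7 m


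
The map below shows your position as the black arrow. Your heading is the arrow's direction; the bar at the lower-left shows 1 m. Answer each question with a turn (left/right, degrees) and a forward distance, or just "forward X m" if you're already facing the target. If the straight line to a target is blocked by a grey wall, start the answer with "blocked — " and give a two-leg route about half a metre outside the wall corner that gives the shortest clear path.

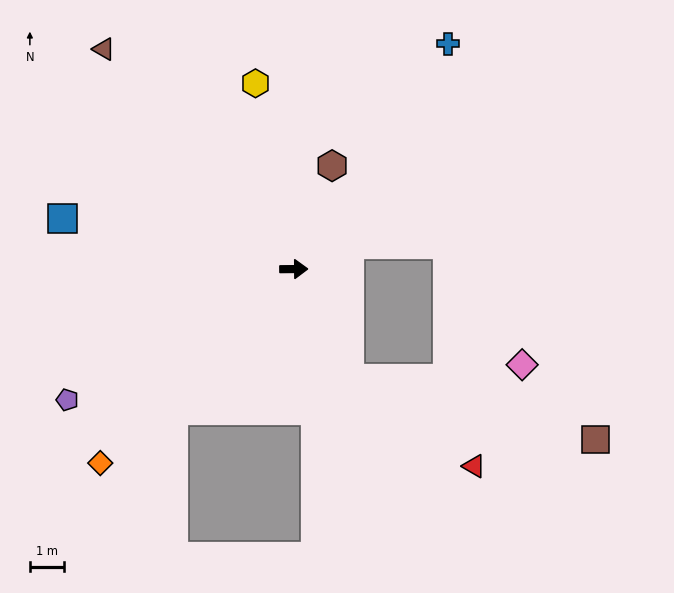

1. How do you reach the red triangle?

blocked — turn right 64°, forward 3.6 m, then turn left 28°, forward 4.4 m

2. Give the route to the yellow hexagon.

turn left 101°, forward 5.5 m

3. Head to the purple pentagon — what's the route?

turn right 151°, forward 7.6 m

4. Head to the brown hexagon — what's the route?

turn left 69°, forward 3.2 m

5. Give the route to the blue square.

turn left 167°, forward 6.9 m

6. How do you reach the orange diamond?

turn right 135°, forward 8.0 m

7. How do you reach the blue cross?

turn left 55°, forward 8.0 m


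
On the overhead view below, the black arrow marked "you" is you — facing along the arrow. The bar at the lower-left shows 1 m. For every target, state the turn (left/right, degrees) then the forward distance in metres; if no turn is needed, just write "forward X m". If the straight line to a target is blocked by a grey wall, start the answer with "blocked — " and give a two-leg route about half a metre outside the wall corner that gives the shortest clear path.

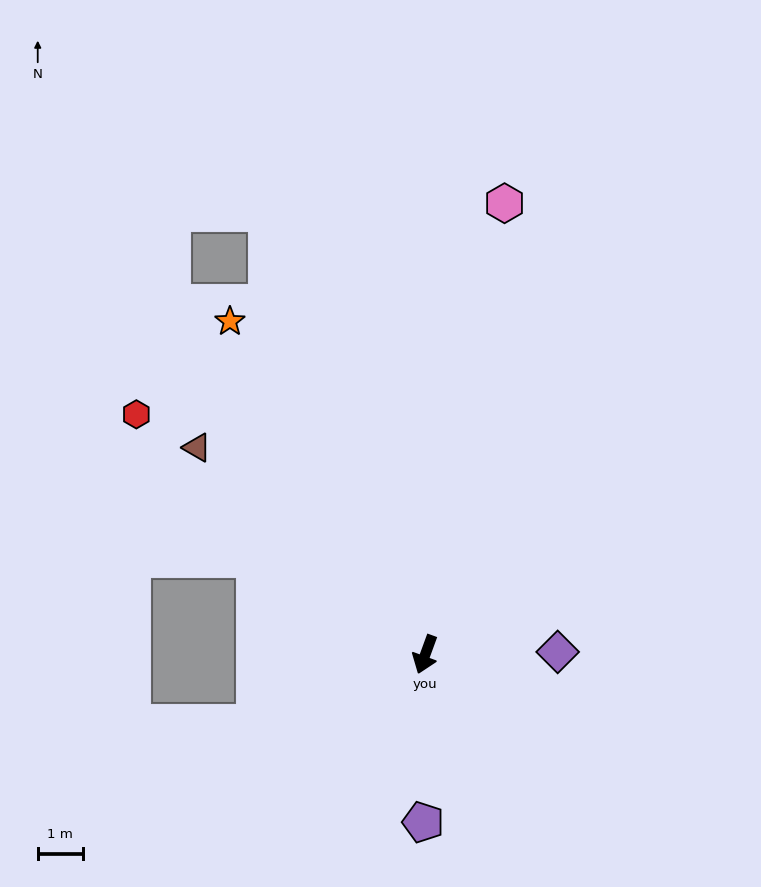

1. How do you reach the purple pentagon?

turn left 19°, forward 3.7 m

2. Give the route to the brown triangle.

turn right 112°, forward 6.8 m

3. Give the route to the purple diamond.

turn left 111°, forward 2.9 m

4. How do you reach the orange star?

turn right 130°, forward 8.6 m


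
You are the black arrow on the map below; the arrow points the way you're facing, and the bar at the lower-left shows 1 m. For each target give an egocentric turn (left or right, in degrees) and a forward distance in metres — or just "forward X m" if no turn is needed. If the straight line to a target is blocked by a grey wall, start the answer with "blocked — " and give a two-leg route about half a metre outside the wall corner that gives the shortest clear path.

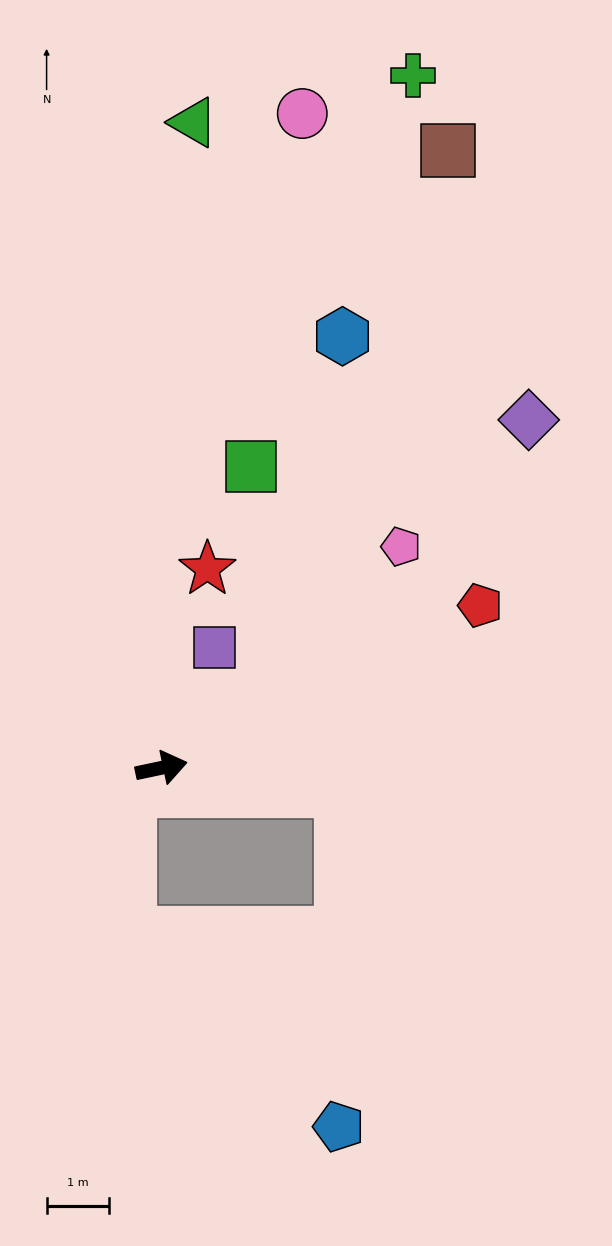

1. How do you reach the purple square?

turn left 54°, forward 2.1 m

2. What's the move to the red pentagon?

turn left 15°, forward 5.7 m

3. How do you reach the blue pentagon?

blocked — turn right 19°, forward 2.9 m, then turn right 83°, forward 5.4 m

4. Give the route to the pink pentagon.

turn left 31°, forward 5.2 m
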